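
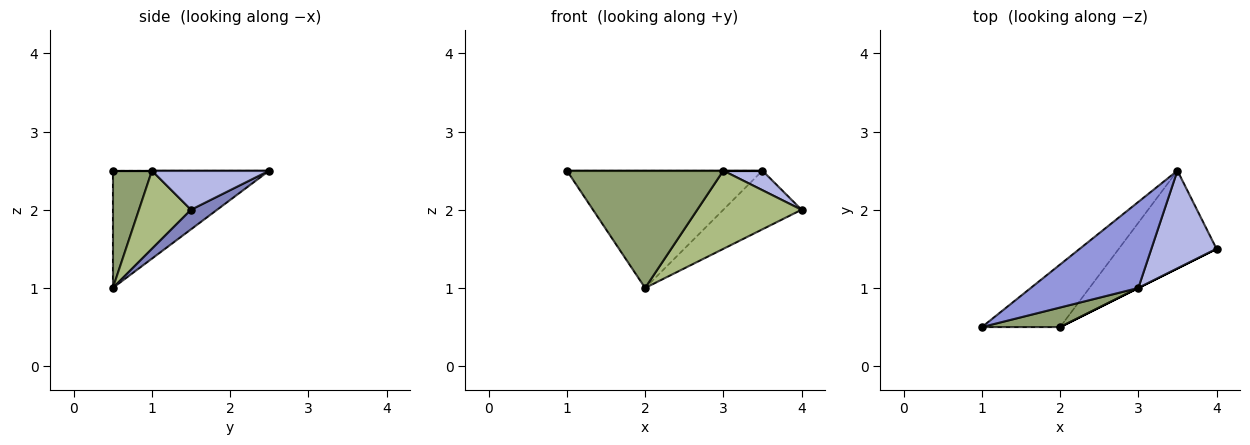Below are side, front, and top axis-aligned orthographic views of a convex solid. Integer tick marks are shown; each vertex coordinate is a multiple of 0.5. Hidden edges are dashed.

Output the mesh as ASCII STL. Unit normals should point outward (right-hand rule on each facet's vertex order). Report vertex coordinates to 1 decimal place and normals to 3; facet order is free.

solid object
 facet normal -0.577 0.721 -0.384
  outer loop
   vertex 2.0 0.5 1.0
   vertex 1.0 0.5 2.5
   vertex 3.5 2.5 2.5
  endloop
 endfacet
 facet normal 0.169 0.507 -0.845
  outer loop
   vertex 2.0 0.5 1.0
   vertex 3.5 2.5 2.5
   vertex 4.0 1.5 2.0
  endloop
 endfacet
 facet normal 0.000 0.000 1.000
  outer loop
   vertex 3.0 1.0 2.5
   vertex 3.5 2.5 2.5
   vertex 1.0 0.5 2.5
  endloop
 endfacet
 facet normal 0.507 -0.169 0.845
  outer loop
   vertex 3.0 1.0 2.5
   vertex 4.0 1.5 2.0
   vertex 3.5 2.5 2.5
  endloop
 endfacet
 facet normal 0.239 -0.958 0.160
  outer loop
   vertex 3.0 1.0 2.5
   vertex 1.0 0.5 2.5
   vertex 2.0 0.5 1.0
  endloop
 endfacet
 facet normal 0.447 -0.894 0.000
  outer loop
   vertex 3.0 1.0 2.5
   vertex 2.0 0.5 1.0
   vertex 4.0 1.5 2.0
  endloop
 endfacet
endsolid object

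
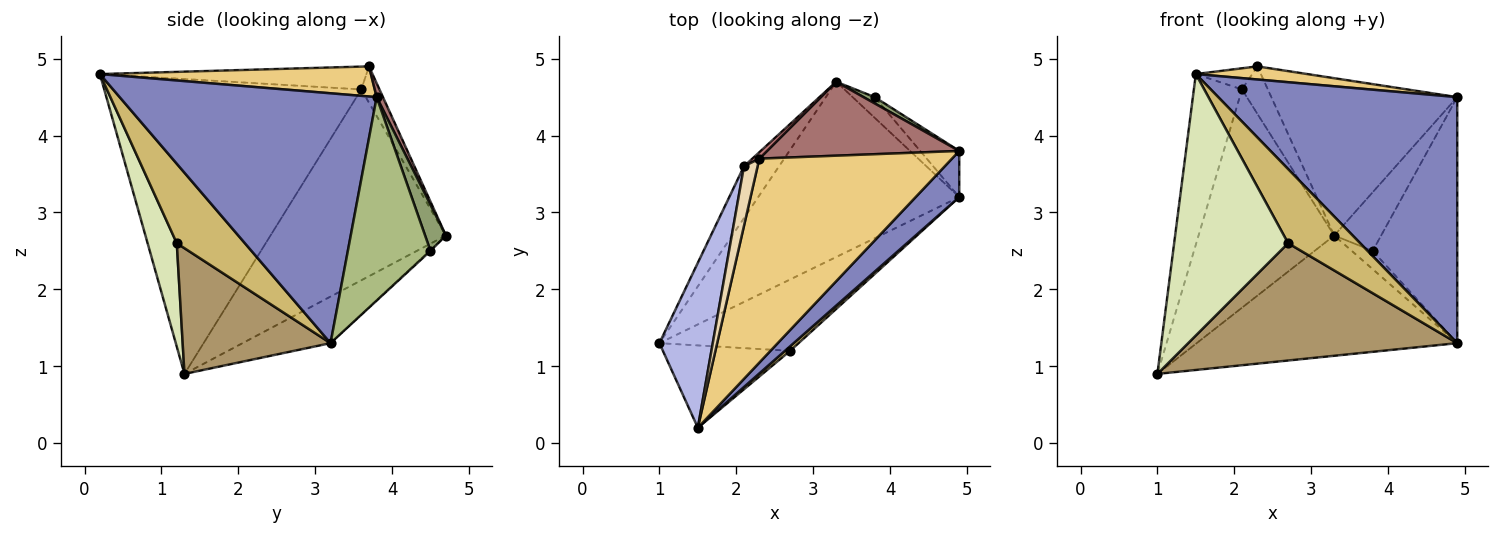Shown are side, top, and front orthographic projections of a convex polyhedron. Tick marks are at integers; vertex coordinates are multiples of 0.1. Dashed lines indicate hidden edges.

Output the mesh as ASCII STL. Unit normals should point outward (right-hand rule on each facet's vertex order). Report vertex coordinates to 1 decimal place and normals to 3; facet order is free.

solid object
 facet normal -0.188 0.556 -0.810
  outer loop
   vertex 4.9 3.2 1.3
   vertex 1.0 1.3 0.9
   vertex 3.3 4.7 2.7
  endloop
 endfacet
 facet normal 0.726 -0.675 0.127
  outer loop
   vertex 4.9 3.2 1.3
   vertex 4.9 3.8 4.5
   vertex 1.5 0.2 4.8
  endloop
 endfacet
 facet normal -0.783 0.606 -0.144
  outer loop
   vertex 2.1 3.6 4.6
   vertex 3.3 4.7 2.7
   vertex 1.0 1.3 0.9
  endloop
 endfacet
 facet normal -0.968 0.181 0.175
  outer loop
   vertex 2.1 3.6 4.6
   vertex 1.0 1.3 0.9
   vertex 1.5 0.2 4.8
  endloop
 endfacet
 facet normal 0.403 0.910 0.097
  outer loop
   vertex 3.8 4.5 2.5
   vertex 3.3 4.7 2.7
   vertex 4.9 3.8 4.5
  endloop
 endfacet
 facet normal 0.693 0.709 -0.133
  outer loop
   vertex 3.8 4.5 2.5
   vertex 4.9 3.8 4.5
   vertex 4.9 3.2 1.3
  endloop
 endfacet
 facet normal -0.035 0.662 -0.749
  outer loop
   vertex 3.8 4.5 2.5
   vertex 4.9 3.2 1.3
   vertex 3.3 4.7 2.7
  endloop
 endfacet
 facet normal 0.237 -0.927 -0.292
  outer loop
   vertex 2.7 1.2 2.6
   vertex 1.5 0.2 4.8
   vertex 1.0 1.3 0.9
  endloop
 endfacet
 facet normal 0.425 -0.773 -0.470
  outer loop
   vertex 2.7 1.2 2.6
   vertex 1.0 1.3 0.9
   vertex 4.9 3.2 1.3
  endloop
 endfacet
 facet normal 0.686 -0.726 0.044
  outer loop
   vertex 2.7 1.2 2.6
   vertex 4.9 3.2 1.3
   vertex 1.5 0.2 4.8
  endloop
 endfacet
 facet normal 0.154 -0.063 0.986
  outer loop
   vertex 2.3 3.7 4.9
   vertex 1.5 0.2 4.8
   vertex 4.9 3.8 4.5
  endloop
 endfacet
 facet normal -0.845 0.179 0.504
  outer loop
   vertex 2.3 3.7 4.9
   vertex 2.1 3.6 4.6
   vertex 1.5 0.2 4.8
  endloop
 endfacet
 facet normal 0.031 0.905 0.425
  outer loop
   vertex 2.3 3.7 4.9
   vertex 4.9 3.8 4.5
   vertex 3.3 4.7 2.7
  endloop
 endfacet
 facet normal -0.571 0.813 0.110
  outer loop
   vertex 2.3 3.7 4.9
   vertex 3.3 4.7 2.7
   vertex 2.1 3.6 4.6
  endloop
 endfacet
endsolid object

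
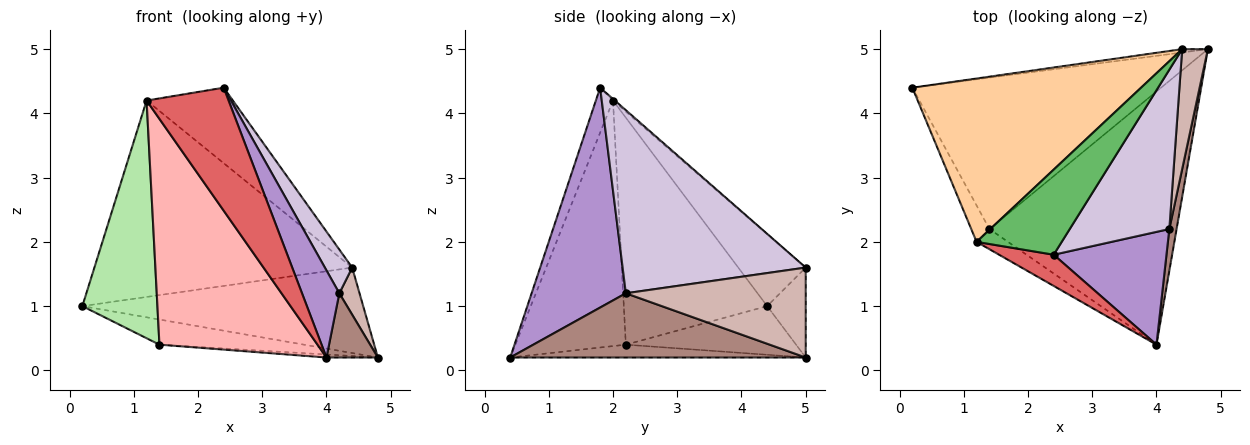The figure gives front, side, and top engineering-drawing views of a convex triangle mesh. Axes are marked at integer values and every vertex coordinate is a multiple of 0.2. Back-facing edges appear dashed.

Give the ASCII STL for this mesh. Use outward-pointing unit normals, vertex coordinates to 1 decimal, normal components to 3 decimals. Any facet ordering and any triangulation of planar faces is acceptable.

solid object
 facet normal -0.136 0.990 -0.039
  outer loop
   vertex 4.4 5.0 1.6
   vertex 4.8 5.0 0.2
   vertex 0.2 4.4 1.0
  endloop
 endfacet
 facet normal -0.189 0.161 -0.969
  outer loop
   vertex 1.4 2.2 0.4
   vertex 0.2 4.4 1.0
   vertex 4.8 5.0 0.2
  endloop
 endfacet
 facet normal -0.068 0.012 -0.998
  outer loop
   vertex 1.4 2.2 0.4
   vertex 4.8 5.0 0.2
   vertex 4.0 0.4 0.2
  endloop
 endfacet
 facet normal -0.197 0.754 0.627
  outer loop
   vertex 1.2 2.0 4.2
   vertex 4.4 5.0 1.6
   vertex 0.2 4.4 1.0
  endloop
 endfacet
 facet normal -0.014 0.663 0.748
  outer loop
   vertex 1.2 2.0 4.2
   vertex 2.4 1.8 4.4
   vertex 4.4 5.0 1.6
  endloop
 endfacet
 facet normal -0.884 -0.463 -0.071
  outer loop
   vertex 1.2 2.0 4.2
   vertex 0.2 4.4 1.0
   vertex 1.4 2.2 0.4
  endloop
 endfacet
 facet normal -0.199 -0.950 0.241
  outer loop
   vertex 1.2 2.0 4.2
   vertex 4.0 0.4 0.2
   vertex 2.4 1.8 4.4
  endloop
 endfacet
 facet normal -0.571 -0.817 -0.073
  outer loop
   vertex 1.2 2.0 4.2
   vertex 1.4 2.2 0.4
   vertex 4.0 0.4 0.2
  endloop
 endfacet
 facet normal 0.839 -0.332 0.430
  outer loop
   vertex 4.2 2.2 1.2
   vertex 2.4 1.8 4.4
   vertex 4.0 0.4 0.2
  endloop
 endfacet
 facet normal 0.871 -0.130 0.474
  outer loop
   vertex 4.2 2.2 1.2
   vertex 4.4 5.0 1.6
   vertex 2.4 1.8 4.4
  endloop
 endfacet
 facet normal 0.979 -0.170 0.111
  outer loop
   vertex 4.2 2.2 1.2
   vertex 4.0 0.4 0.2
   vertex 4.8 5.0 0.2
  endloop
 endfacet
 facet normal 0.956 -0.107 0.273
  outer loop
   vertex 4.2 2.2 1.2
   vertex 4.8 5.0 0.2
   vertex 4.4 5.0 1.6
  endloop
 endfacet
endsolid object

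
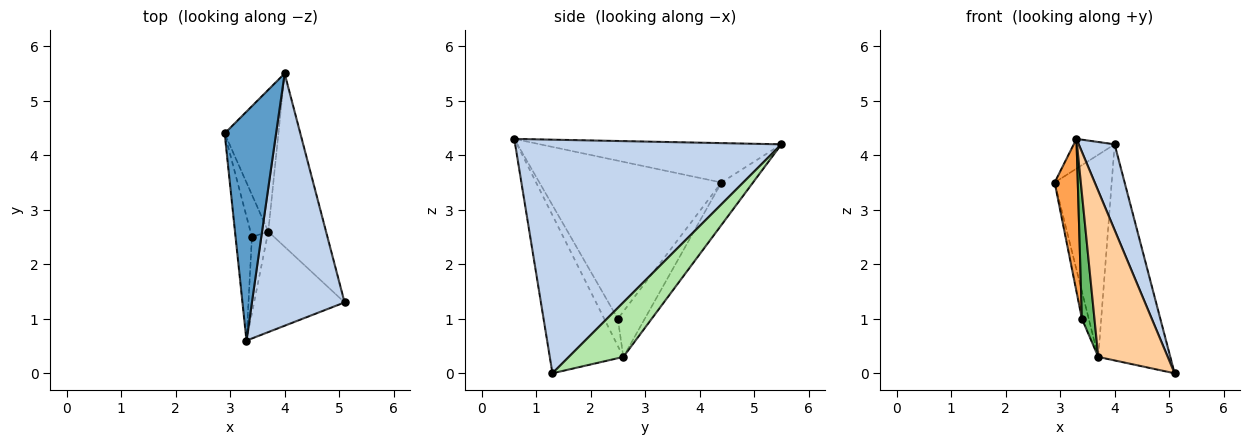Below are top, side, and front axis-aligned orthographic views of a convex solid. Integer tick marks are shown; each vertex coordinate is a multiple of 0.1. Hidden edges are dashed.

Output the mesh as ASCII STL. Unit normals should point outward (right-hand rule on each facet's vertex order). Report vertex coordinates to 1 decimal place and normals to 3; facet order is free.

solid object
 facet normal -0.605 0.103 0.790
  outer loop
   vertex 4.0 5.5 4.2
   vertex 2.9 4.4 3.5
   vertex 3.3 0.6 4.3
  endloop
 endfacet
 facet normal 0.922 -0.124 0.366
  outer loop
   vertex 4.0 5.5 4.2
   vertex 3.3 0.6 4.3
   vertex 5.1 1.3 0.0
  endloop
 endfacet
 facet normal -0.987 -0.125 -0.102
  outer loop
   vertex 3.4 2.5 1.0
   vertex 3.3 0.6 4.3
   vertex 2.9 4.4 3.5
  endloop
 endfacet
 facet normal -0.671 -0.634 -0.384
  outer loop
   vertex 3.7 2.6 0.3
   vertex 5.1 1.3 0.0
   vertex 3.3 0.6 4.3
  endloop
 endfacet
 facet normal -0.680 -0.626 -0.381
  outer loop
   vertex 3.7 2.6 0.3
   vertex 3.3 0.6 4.3
   vertex 3.4 2.5 1.0
  endloop
 endfacet
 facet normal 0.508 0.672 -0.539
  outer loop
   vertex 3.7 2.6 0.3
   vertex 4.0 5.5 4.2
   vertex 5.1 1.3 0.0
  endloop
 endfacet
 facet normal -0.413 0.746 -0.523
  outer loop
   vertex 3.7 2.6 0.3
   vertex 2.9 4.4 3.5
   vertex 4.0 5.5 4.2
  endloop
 endfacet
 facet normal -0.906 0.229 -0.356
  outer loop
   vertex 3.7 2.6 0.3
   vertex 3.4 2.5 1.0
   vertex 2.9 4.4 3.5
  endloop
 endfacet
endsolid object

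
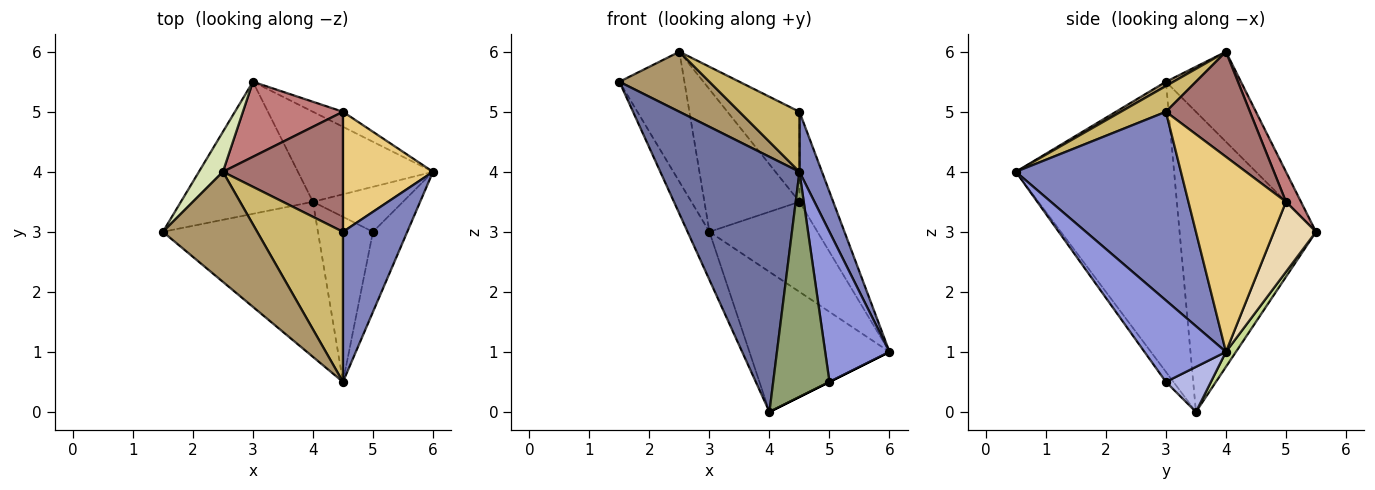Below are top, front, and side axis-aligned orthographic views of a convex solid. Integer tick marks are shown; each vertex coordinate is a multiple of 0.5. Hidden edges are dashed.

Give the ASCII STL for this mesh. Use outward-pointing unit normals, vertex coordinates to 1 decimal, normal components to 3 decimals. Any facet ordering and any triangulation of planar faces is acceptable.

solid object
 facet normal -0.697 -0.613 -0.372
  outer loop
   vertex 4.0 3.5 0.0
   vertex 4.5 0.5 4.0
   vertex 1.5 3.0 5.5
  endloop
 endfacet
 facet normal 0.939 -0.128 0.320
  outer loop
   vertex 4.5 3.0 5.0
   vertex 4.5 0.5 4.0
   vertex 6.0 4.0 1.0
  endloop
 endfacet
 facet normal 0.745 -0.588 -0.314
  outer loop
   vertex 5.0 3.0 0.5
   vertex 6.0 4.0 1.0
   vertex 4.5 0.5 4.0
  endloop
 endfacet
 facet normal 0.447 0.000 -0.894
  outer loop
   vertex 5.0 3.0 0.5
   vertex 4.0 3.5 0.0
   vertex 6.0 4.0 1.0
  endloop
 endfacet
 facet normal -0.107 -0.802 -0.588
  outer loop
   vertex 5.0 3.0 0.5
   vertex 4.5 0.5 4.0
   vertex 4.0 3.5 0.0
  endloop
 endfacet
 facet normal -0.906 0.145 -0.398
  outer loop
   vertex 3.0 5.5 3.0
   vertex 4.0 3.5 0.0
   vertex 1.5 3.0 5.5
  endloop
 endfacet
 facet normal 0.060 0.840 -0.540
  outer loop
   vertex 3.0 5.5 3.0
   vertex 6.0 4.0 1.0
   vertex 4.0 3.5 0.0
  endloop
 endfacet
 facet normal -0.741 0.642 0.198
  outer loop
   vertex 2.5 4.0 6.0
   vertex 3.0 5.5 3.0
   vertex 1.5 3.0 5.5
  endloop
 endfacet
 facet normal 0.040 -0.478 0.877
  outer loop
   vertex 2.5 4.0 6.0
   vertex 1.5 3.0 5.5
   vertex 4.5 0.5 4.0
  endloop
 endfacet
 facet normal 0.268 -0.358 0.894
  outer loop
   vertex 2.5 4.0 6.0
   vertex 4.5 0.5 4.0
   vertex 4.5 3.0 5.0
  endloop
 endfacet
 facet normal 0.866 0.300 0.400
  outer loop
   vertex 4.5 5.0 3.5
   vertex 4.5 3.0 5.0
   vertex 6.0 4.0 1.0
  endloop
 endfacet
 facet normal 0.358 0.921 -0.153
  outer loop
   vertex 4.5 5.0 3.5
   vertex 6.0 4.0 1.0
   vertex 3.0 5.5 3.0
  endloop
 endfacet
 facet normal 0.573 0.492 0.655
  outer loop
   vertex 4.5 5.0 3.5
   vertex 2.5 4.0 6.0
   vertex 4.5 3.0 5.0
  endloop
 endfacet
 facet normal 0.138 0.876 0.461
  outer loop
   vertex 4.5 5.0 3.5
   vertex 3.0 5.5 3.0
   vertex 2.5 4.0 6.0
  endloop
 endfacet
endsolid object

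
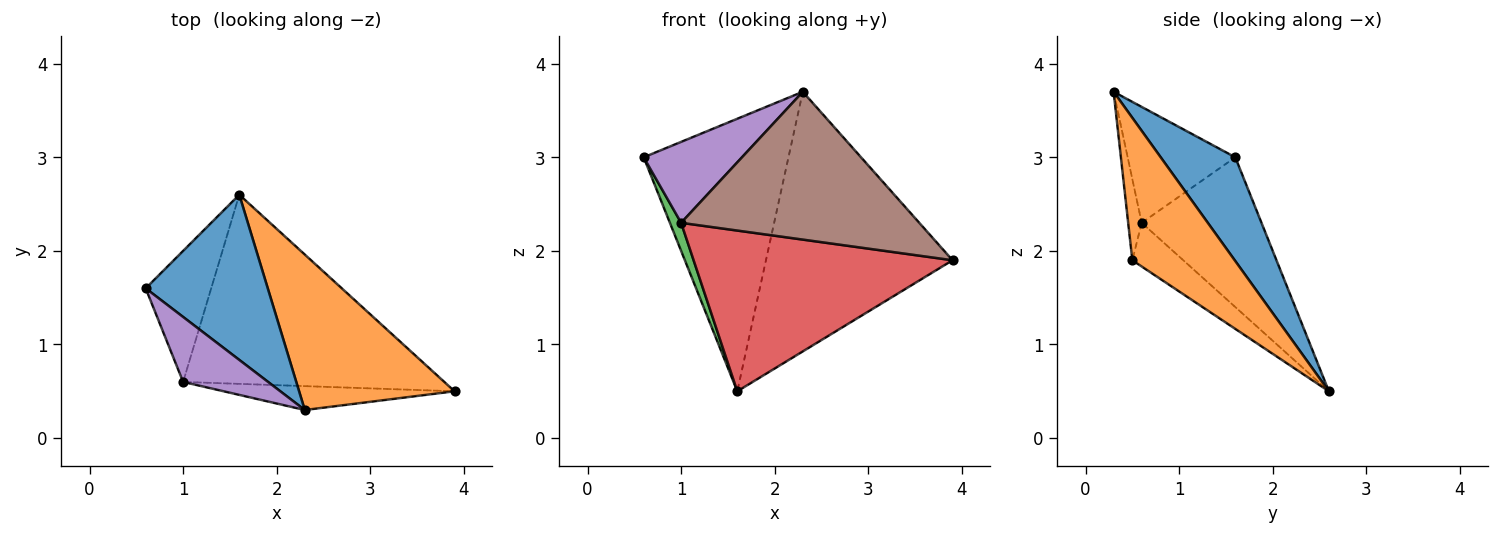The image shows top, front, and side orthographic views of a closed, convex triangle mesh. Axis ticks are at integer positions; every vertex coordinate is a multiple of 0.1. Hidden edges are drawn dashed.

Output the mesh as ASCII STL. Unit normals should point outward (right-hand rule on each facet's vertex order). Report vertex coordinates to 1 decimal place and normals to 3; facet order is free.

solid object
 facet normal 0.403 0.783 0.474
  outer loop
   vertex 2.3 0.3 3.7
   vertex 1.6 2.6 0.5
   vertex 0.6 1.6 3.0
  endloop
 endfacet
 facet normal 0.426 0.776 0.465
  outer loop
   vertex 2.3 0.3 3.7
   vertex 3.9 0.5 1.9
   vertex 1.6 2.6 0.5
  endloop
 endfacet
 facet normal -0.913 -0.086 -0.399
  outer loop
   vertex 1.0 0.6 2.3
   vertex 0.6 1.6 3.0
   vertex 1.6 2.6 0.5
  endloop
 endfacet
 facet normal -0.126 -0.642 -0.756
  outer loop
   vertex 1.0 0.6 2.3
   vertex 1.6 2.6 0.5
   vertex 3.9 0.5 1.9
  endloop
 endfacet
 facet normal -0.649 -0.593 0.476
  outer loop
   vertex 1.0 0.6 2.3
   vertex 2.3 0.3 3.7
   vertex 0.6 1.6 3.0
  endloop
 endfacet
 facet normal -0.056 -0.986 -0.159
  outer loop
   vertex 1.0 0.6 2.3
   vertex 3.9 0.5 1.9
   vertex 2.3 0.3 3.7
  endloop
 endfacet
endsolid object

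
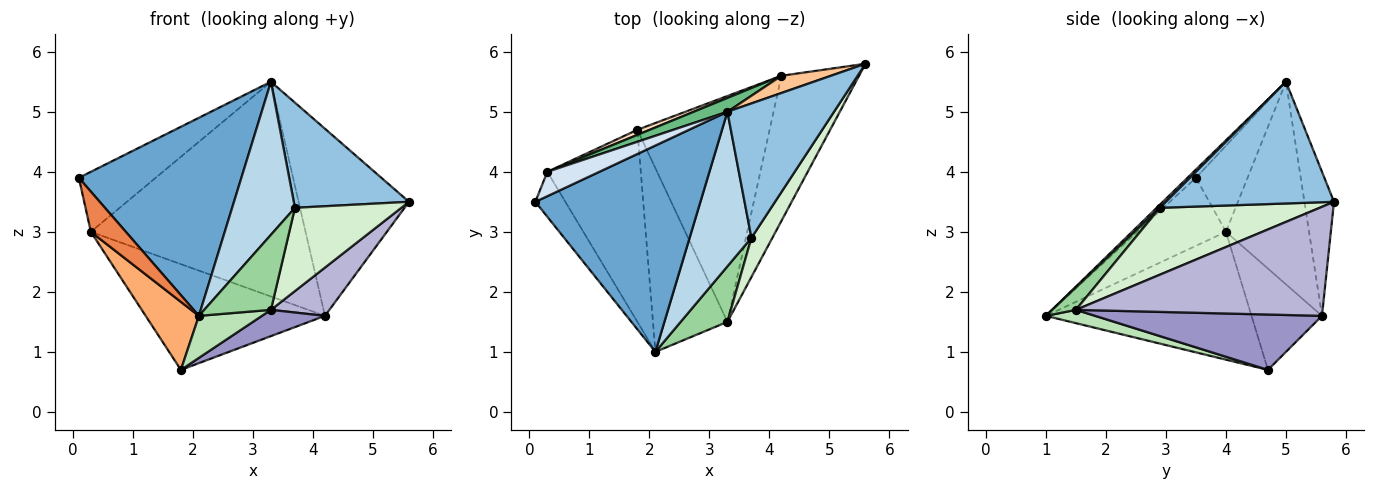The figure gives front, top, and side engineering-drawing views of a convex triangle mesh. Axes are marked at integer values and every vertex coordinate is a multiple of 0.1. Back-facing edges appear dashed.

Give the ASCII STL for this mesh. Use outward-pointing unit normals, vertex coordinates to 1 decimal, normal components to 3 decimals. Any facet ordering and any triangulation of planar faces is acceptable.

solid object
 facet normal -0.036 -0.692 0.721
  outer loop
   vertex 3.3 5.0 5.5
   vertex 0.1 3.5 3.9
   vertex 2.1 1.0 1.6
  endloop
 endfacet
 facet normal 0.669 -0.458 0.586
  outer loop
   vertex 3.7 2.9 3.4
   vertex 5.6 5.8 3.5
   vertex 3.3 5.0 5.5
  endloop
 endfacet
 facet normal 0.036 -0.703 0.710
  outer loop
   vertex 3.7 2.9 3.4
   vertex 3.3 5.0 5.5
   vertex 2.1 1.0 1.6
  endloop
 endfacet
 facet normal -0.528 0.787 0.320
  outer loop
   vertex 0.3 4.0 3.0
   vertex 0.1 3.5 3.9
   vertex 3.3 5.0 5.5
  endloop
 endfacet
 facet normal -0.861 -0.339 -0.380
  outer loop
   vertex 0.3 4.0 3.0
   vertex 2.1 1.0 1.6
   vertex 0.1 3.5 3.9
  endloop
 endfacet
 facet normal -0.790 -0.205 -0.578
  outer loop
   vertex 0.3 4.0 3.0
   vertex 1.8 4.7 0.7
   vertex 2.1 1.0 1.6
  endloop
 endfacet
 facet normal -0.258 0.962 0.089
  outer loop
   vertex 4.2 5.6 1.6
   vertex 3.3 5.0 5.5
   vertex 5.6 5.8 3.5
  endloop
 endfacet
 facet normal -0.365 0.930 0.045
  outer loop
   vertex 4.2 5.6 1.6
   vertex 1.8 4.7 0.7
   vertex 0.3 4.0 3.0
  endloop
 endfacet
 facet normal -0.360 0.931 0.060
  outer loop
   vertex 4.2 5.6 1.6
   vertex 0.3 4.0 3.0
   vertex 3.3 5.0 5.5
  endloop
 endfacet
 facet normal 0.274 -0.773 0.572
  outer loop
   vertex 3.3 1.5 1.7
   vertex 3.7 2.9 3.4
   vertex 2.1 1.0 1.6
  endloop
 endfacet
 facet normal 0.172 -0.220 -0.960
  outer loop
   vertex 3.3 1.5 1.7
   vertex 2.1 1.0 1.6
   vertex 1.8 4.7 0.7
  endloop
 endfacet
 facet normal 0.805 -0.536 0.252
  outer loop
   vertex 3.3 1.5 1.7
   vertex 5.6 5.8 3.5
   vertex 3.7 2.9 3.4
  endloop
 endfacet
 facet normal 0.384 -0.107 -0.917
  outer loop
   vertex 3.3 1.5 1.7
   vertex 1.8 4.7 0.7
   vertex 4.2 5.6 1.6
  endloop
 endfacet
 facet normal 0.800 -0.189 -0.569
  outer loop
   vertex 3.3 1.5 1.7
   vertex 4.2 5.6 1.6
   vertex 5.6 5.8 3.5
  endloop
 endfacet
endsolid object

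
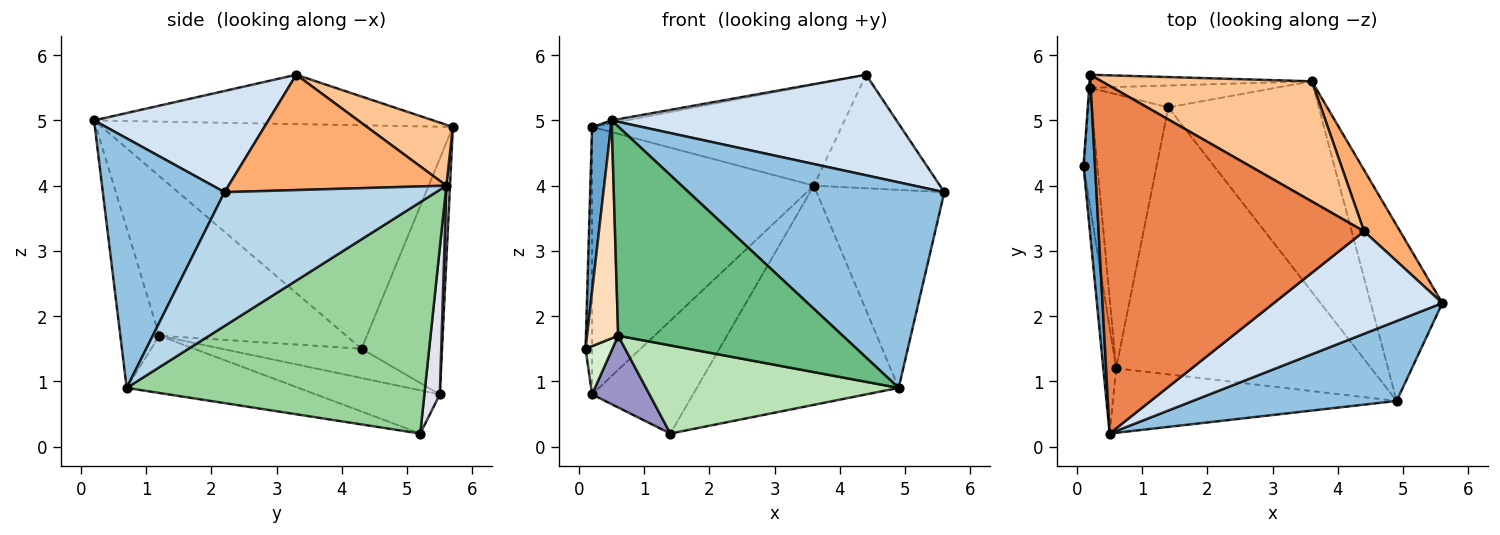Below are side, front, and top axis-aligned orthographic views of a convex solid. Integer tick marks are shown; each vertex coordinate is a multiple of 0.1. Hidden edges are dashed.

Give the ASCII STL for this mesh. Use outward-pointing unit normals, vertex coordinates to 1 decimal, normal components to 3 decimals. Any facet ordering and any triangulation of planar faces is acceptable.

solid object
 facet normal -0.997 -0.053 0.051
  outer loop
   vertex 0.2 5.7 4.9
   vertex 0.1 4.3 1.5
   vertex 0.5 0.2 5.0
  endloop
 endfacet
 facet normal 0.406 -0.852 0.331
  outer loop
   vertex 4.9 0.7 0.9
   vertex 5.6 2.2 3.9
   vertex 0.5 0.2 5.0
  endloop
 endfacet
 facet normal 0.778 0.470 -0.417
  outer loop
   vertex 3.6 5.6 4.0
   vertex 5.6 2.2 3.9
   vertex 4.9 0.7 0.9
  endloop
 endfacet
 facet normal 0.394 -0.644 0.656
  outer loop
   vertex 4.4 3.3 5.7
   vertex 0.5 0.2 5.0
   vertex 5.6 2.2 3.9
  endloop
 endfacet
 facet normal -0.183 0.008 0.983
  outer loop
   vertex 4.4 3.3 5.7
   vertex 0.2 5.7 4.9
   vertex 0.5 0.2 5.0
  endloop
 endfacet
 facet normal 0.835 0.484 0.261
  outer loop
   vertex 4.4 3.3 5.7
   vertex 5.6 2.2 3.9
   vertex 3.6 5.6 4.0
  endloop
 endfacet
 facet normal 0.216 0.628 0.748
  outer loop
   vertex 4.4 3.3 5.7
   vertex 3.6 5.6 4.0
   vertex 0.2 5.7 4.9
  endloop
 endfacet
 facet normal -0.983 -0.164 -0.079
  outer loop
   vertex 0.6 1.2 1.7
   vertex 0.5 0.2 5.0
   vertex 0.1 4.3 1.5
  endloop
 endfacet
 facet normal -0.164 -0.943 -0.291
  outer loop
   vertex 0.6 1.2 1.7
   vertex 4.9 0.7 0.9
   vertex 0.5 0.2 5.0
  endloop
 endfacet
 facet normal 0.729 0.493 -0.474
  outer loop
   vertex 1.4 5.2 0.2
   vertex 3.6 5.6 4.0
   vertex 4.9 0.7 0.9
  endloop
 endfacet
 facet normal -0.208 -0.307 -0.929
  outer loop
   vertex 1.4 5.2 0.2
   vertex 4.9 0.7 0.9
   vertex 0.6 1.2 1.7
  endloop
 endfacet
 facet normal -0.891 -0.171 -0.420
  outer loop
   vertex 0.2 5.5 0.8
   vertex 0.6 1.2 1.7
   vertex 0.1 4.3 1.5
  endloop
 endfacet
 facet normal -0.480 -0.222 -0.849
  outer loop
   vertex 0.2 5.5 0.8
   vertex 1.4 5.2 0.2
   vertex 0.6 1.2 1.7
  endloop
 endfacet
 facet normal -0.997 0.081 -0.004
  outer loop
   vertex 0.2 5.5 0.8
   vertex 0.1 4.3 1.5
   vertex 0.2 5.7 4.9
  endloop
 endfacet
 facet normal 0.016 0.999 -0.049
  outer loop
   vertex 0.2 5.5 0.8
   vertex 0.2 5.7 4.9
   vertex 3.6 5.6 4.0
  endloop
 endfacet
 facet normal 0.149 0.971 -0.188
  outer loop
   vertex 0.2 5.5 0.8
   vertex 3.6 5.6 4.0
   vertex 1.4 5.2 0.2
  endloop
 endfacet
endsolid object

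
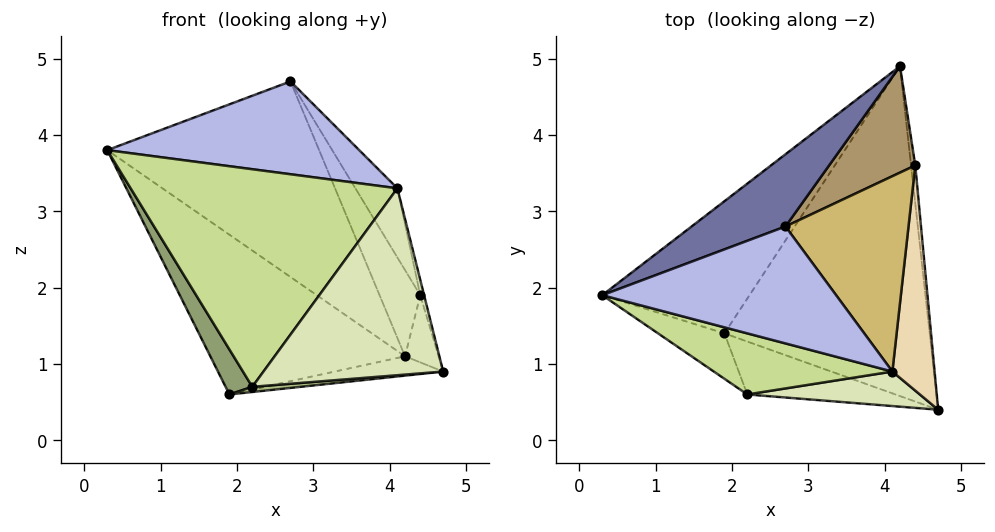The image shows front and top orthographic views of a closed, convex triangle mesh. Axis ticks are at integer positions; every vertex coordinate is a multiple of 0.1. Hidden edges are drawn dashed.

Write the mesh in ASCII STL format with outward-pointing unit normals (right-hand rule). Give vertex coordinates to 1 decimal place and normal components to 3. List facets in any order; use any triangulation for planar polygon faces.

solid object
 facet normal -0.434 0.845 0.312
  outer loop
   vertex 2.7 2.8 4.7
   vertex 4.2 4.9 1.1
   vertex 0.3 1.9 3.8
  endloop
 endfacet
 facet normal -0.719 0.536 -0.443
  outer loop
   vertex 1.9 1.4 0.6
   vertex 0.3 1.9 3.8
   vertex 4.2 4.9 1.1
  endloop
 endfacet
 facet normal 0.127 0.058 -0.990
  outer loop
   vertex 1.9 1.4 0.6
   vertex 4.2 4.9 1.1
   vertex 4.7 0.4 0.9
  endloop
 endfacet
 facet normal -0.060 -0.621 0.782
  outer loop
   vertex 4.1 0.9 3.3
   vertex 2.7 2.8 4.7
   vertex 0.3 1.9 3.8
  endloop
 endfacet
 facet normal -0.854 -0.366 -0.370
  outer loop
   vertex 2.2 0.6 0.7
   vertex 0.3 1.9 3.8
   vertex 1.9 1.4 0.6
  endloop
 endfacet
 facet normal 0.072 -0.097 -0.993
  outer loop
   vertex 2.2 0.6 0.7
   vertex 1.9 1.4 0.6
   vertex 4.7 0.4 0.9
  endloop
 endfacet
 facet normal -0.213 -0.941 0.264
  outer loop
   vertex 2.2 0.6 0.7
   vertex 4.1 0.9 3.3
   vertex 0.3 1.9 3.8
  endloop
 endfacet
 facet normal -0.093 -0.979 0.181
  outer loop
   vertex 2.2 0.6 0.7
   vertex 4.7 0.4 0.9
   vertex 4.1 0.9 3.3
  endloop
 endfacet
 facet normal 0.701 0.449 0.554
  outer loop
   vertex 4.4 3.6 1.9
   vertex 4.2 4.9 1.1
   vertex 2.7 2.8 4.7
  endloop
 endfacet
 facet normal 0.813 0.194 0.549
  outer loop
   vertex 4.4 3.6 1.9
   vertex 2.7 2.8 4.7
   vertex 4.1 0.9 3.3
  endloop
 endfacet
 facet normal 0.992 0.113 -0.064
  outer loop
   vertex 4.4 3.6 1.9
   vertex 4.7 0.4 0.9
   vertex 4.2 4.9 1.1
  endloop
 endfacet
 facet normal 0.971 0.016 0.239
  outer loop
   vertex 4.4 3.6 1.9
   vertex 4.1 0.9 3.3
   vertex 4.7 0.4 0.9
  endloop
 endfacet
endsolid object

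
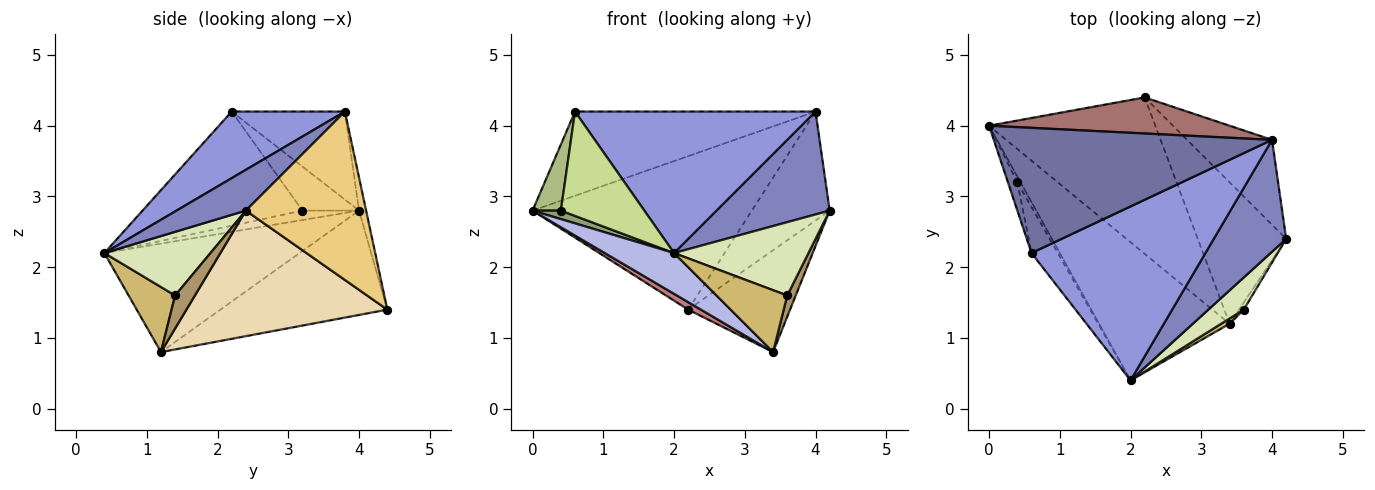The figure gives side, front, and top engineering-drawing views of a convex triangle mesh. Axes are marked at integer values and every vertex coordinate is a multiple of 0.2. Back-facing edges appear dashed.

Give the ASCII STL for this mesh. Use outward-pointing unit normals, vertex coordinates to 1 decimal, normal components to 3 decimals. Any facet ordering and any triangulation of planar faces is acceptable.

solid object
 facet normal -0.254 0.540 0.803
  outer loop
   vertex 4.0 3.8 4.2
   vertex 0.0 4.0 2.8
   vertex 0.6 2.2 4.2
  endloop
 endfacet
 facet normal 0.383 -0.625 0.680
  outer loop
   vertex 4.0 3.8 4.2
   vertex 2.0 0.4 2.2
   vertex 4.2 2.4 2.8
  endloop
 endfacet
 facet normal 0.285 -0.605 0.744
  outer loop
   vertex 4.0 3.8 4.2
   vertex 0.6 2.2 4.2
   vertex 2.0 0.4 2.2
  endloop
 endfacet
 facet normal -0.623 -0.221 -0.750
  outer loop
   vertex 3.4 1.2 0.8
   vertex 2.0 0.4 2.2
   vertex 0.0 4.0 2.8
  endloop
 endfacet
 facet normal -0.857 -0.429 -0.286
  outer loop
   vertex 0.4 3.2 2.8
   vertex 0.0 4.0 2.8
   vertex 2.0 0.4 2.2
  endloop
 endfacet
 facet normal -0.878 -0.439 -0.188
  outer loop
   vertex 0.4 3.2 2.8
   vertex 0.6 2.2 4.2
   vertex 0.0 4.0 2.8
  endloop
 endfacet
 facet normal -0.869 -0.453 -0.200
  outer loop
   vertex 0.4 3.2 2.8
   vertex 2.0 0.4 2.2
   vertex 0.6 2.2 4.2
  endloop
 endfacet
 facet normal 0.586 -0.742 0.325
  outer loop
   vertex 3.6 1.4 1.6
   vertex 4.2 2.4 2.8
   vertex 2.0 0.4 2.2
  endloop
 endfacet
 facet normal 0.911 -0.391 -0.130
  outer loop
   vertex 3.6 1.4 1.6
   vertex 3.4 1.2 0.8
   vertex 4.2 2.4 2.8
  endloop
 endfacet
 facet normal 0.548 -0.834 0.071
  outer loop
   vertex 3.6 1.4 1.6
   vertex 2.0 0.4 2.2
   vertex 3.4 1.2 0.8
  endloop
 endfacet
 facet normal 0.773 0.500 -0.390
  outer loop
   vertex 2.2 4.4 1.4
   vertex 4.0 3.8 4.2
   vertex 4.2 2.4 2.8
  endloop
 endfacet
 facet normal 0.755 0.383 -0.532
  outer loop
   vertex 2.2 4.4 1.4
   vertex 4.2 2.4 2.8
   vertex 3.4 1.2 0.8
  endloop
 endfacet
 facet normal -0.031 0.973 0.229
  outer loop
   vertex 2.2 4.4 1.4
   vertex 0.0 4.0 2.8
   vertex 4.0 3.8 4.2
  endloop
 endfacet
 facet normal -0.531 -0.041 -0.846
  outer loop
   vertex 2.2 4.4 1.4
   vertex 3.4 1.2 0.8
   vertex 0.0 4.0 2.8
  endloop
 endfacet
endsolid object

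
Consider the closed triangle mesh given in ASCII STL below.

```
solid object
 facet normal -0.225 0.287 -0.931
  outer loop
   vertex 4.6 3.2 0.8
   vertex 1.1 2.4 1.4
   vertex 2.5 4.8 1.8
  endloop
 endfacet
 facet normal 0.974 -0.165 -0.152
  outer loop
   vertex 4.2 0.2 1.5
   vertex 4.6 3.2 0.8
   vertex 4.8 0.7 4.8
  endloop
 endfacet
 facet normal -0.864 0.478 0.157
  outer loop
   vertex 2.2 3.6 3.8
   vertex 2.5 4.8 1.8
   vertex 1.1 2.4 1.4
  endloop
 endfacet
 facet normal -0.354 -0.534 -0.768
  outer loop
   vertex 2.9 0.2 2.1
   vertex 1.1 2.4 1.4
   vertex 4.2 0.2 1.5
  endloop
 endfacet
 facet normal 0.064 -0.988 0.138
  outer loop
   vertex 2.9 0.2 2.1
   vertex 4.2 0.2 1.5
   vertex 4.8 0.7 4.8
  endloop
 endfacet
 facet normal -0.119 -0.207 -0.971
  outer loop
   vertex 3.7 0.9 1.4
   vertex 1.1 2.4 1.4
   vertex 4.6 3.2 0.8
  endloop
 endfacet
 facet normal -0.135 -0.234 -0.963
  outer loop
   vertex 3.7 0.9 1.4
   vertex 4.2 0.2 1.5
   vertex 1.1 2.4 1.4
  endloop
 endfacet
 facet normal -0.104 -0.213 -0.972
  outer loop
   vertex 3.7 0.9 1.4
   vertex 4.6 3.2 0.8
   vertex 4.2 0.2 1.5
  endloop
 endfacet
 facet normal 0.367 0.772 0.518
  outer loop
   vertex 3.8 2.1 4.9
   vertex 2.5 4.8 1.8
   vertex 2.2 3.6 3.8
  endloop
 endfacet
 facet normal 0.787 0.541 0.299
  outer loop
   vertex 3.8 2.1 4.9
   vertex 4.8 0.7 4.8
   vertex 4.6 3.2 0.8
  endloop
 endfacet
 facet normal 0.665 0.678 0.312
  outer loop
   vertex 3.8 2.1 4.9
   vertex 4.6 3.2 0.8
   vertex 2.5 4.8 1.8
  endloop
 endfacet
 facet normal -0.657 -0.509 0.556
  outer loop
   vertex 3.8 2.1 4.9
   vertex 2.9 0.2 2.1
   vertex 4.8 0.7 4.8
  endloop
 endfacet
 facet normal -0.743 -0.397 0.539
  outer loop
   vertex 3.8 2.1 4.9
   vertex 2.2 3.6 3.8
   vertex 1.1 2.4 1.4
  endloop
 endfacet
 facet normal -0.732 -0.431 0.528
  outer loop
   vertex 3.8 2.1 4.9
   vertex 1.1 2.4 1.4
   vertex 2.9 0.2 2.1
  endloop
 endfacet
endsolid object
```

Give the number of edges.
21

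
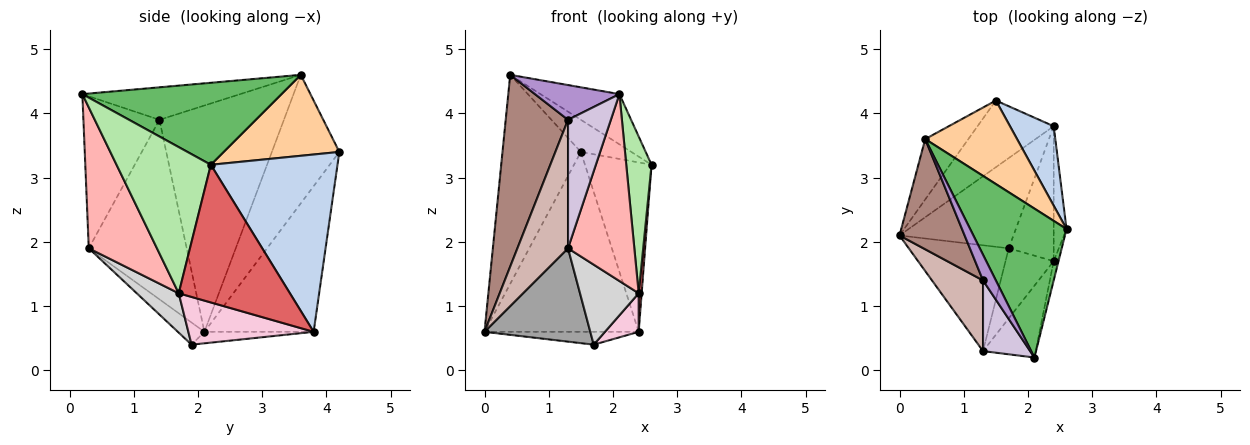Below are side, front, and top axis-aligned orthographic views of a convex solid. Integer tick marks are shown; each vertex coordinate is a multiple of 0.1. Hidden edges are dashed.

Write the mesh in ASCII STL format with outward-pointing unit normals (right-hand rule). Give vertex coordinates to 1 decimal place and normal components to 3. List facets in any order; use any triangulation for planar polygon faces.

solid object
 facet normal -0.553 0.781 -0.289
  outer loop
   vertex 2.4 3.8 0.6
   vertex 0.0 2.1 0.6
   vertex 1.5 4.2 3.4
  endloop
 endfacet
 facet normal 0.865 0.454 0.213
  outer loop
   vertex 2.4 3.8 0.6
   vertex 1.5 4.2 3.4
   vertex 2.6 2.2 3.2
  endloop
 endfacet
 facet normal -0.637 0.740 -0.214
  outer loop
   vertex 0.4 3.6 4.6
   vertex 1.5 4.2 3.4
   vertex 0.0 2.1 0.6
  endloop
 endfacet
 facet normal 0.635 0.277 0.721
  outer loop
   vertex 0.4 3.6 4.6
   vertex 2.6 2.2 3.2
   vertex 1.5 4.2 3.4
  endloop
 endfacet
 facet normal 0.628 0.249 0.738
  outer loop
   vertex 0.4 3.6 4.6
   vertex 2.1 0.2 4.3
   vertex 2.6 2.2 3.2
  endloop
 endfacet
 facet normal 0.965 -0.259 -0.032
  outer loop
   vertex 2.4 1.7 1.2
   vertex 2.6 2.2 3.2
   vertex 2.1 0.2 4.3
  endloop
 endfacet
 facet normal 0.995 -0.027 -0.093
  outer loop
   vertex 2.4 1.7 1.2
   vertex 2.4 3.8 0.6
   vertex 2.6 2.2 3.2
  endloop
 endfacet
 facet normal 0.692 -0.673 -0.259
  outer loop
   vertex 2.4 1.7 1.2
   vertex 2.1 0.2 4.3
   vertex 1.3 0.3 1.9
  endloop
 endfacet
 facet normal -0.833 -0.445 0.329
  outer loop
   vertex 1.3 1.4 3.9
   vertex 2.1 0.2 4.3
   vertex 0.4 3.6 4.6
  endloop
 endfacet
 facet normal -0.841 -0.474 0.261
  outer loop
   vertex 1.3 1.4 3.9
   vertex 1.3 0.3 1.9
   vertex 2.1 0.2 4.3
  endloop
 endfacet
 facet normal -0.866 -0.434 0.249
  outer loop
   vertex 1.3 1.4 3.9
   vertex 0.4 3.6 4.6
   vertex 0.0 2.1 0.6
  endloop
 endfacet
 facet normal -0.861 -0.445 0.245
  outer loop
   vertex 1.3 1.4 3.9
   vertex 0.0 2.1 0.6
   vertex 1.3 0.3 1.9
  endloop
 endfacet
 facet normal -0.099 0.140 -0.985
  outer loop
   vertex 1.7 1.9 0.4
   vertex 0.0 2.1 0.6
   vertex 2.4 3.8 0.6
  endloop
 endfacet
 facet normal 0.714 -0.192 -0.673
  outer loop
   vertex 1.7 1.9 0.4
   vertex 2.4 3.8 0.6
   vertex 2.4 1.7 1.2
  endloop
 endfacet
 facet normal -0.164 -0.653 -0.740
  outer loop
   vertex 1.7 1.9 0.4
   vertex 1.3 0.3 1.9
   vertex 0.0 2.1 0.6
  endloop
 endfacet
 facet normal 0.474 -0.662 -0.580
  outer loop
   vertex 1.7 1.9 0.4
   vertex 2.4 1.7 1.2
   vertex 1.3 0.3 1.9
  endloop
 endfacet
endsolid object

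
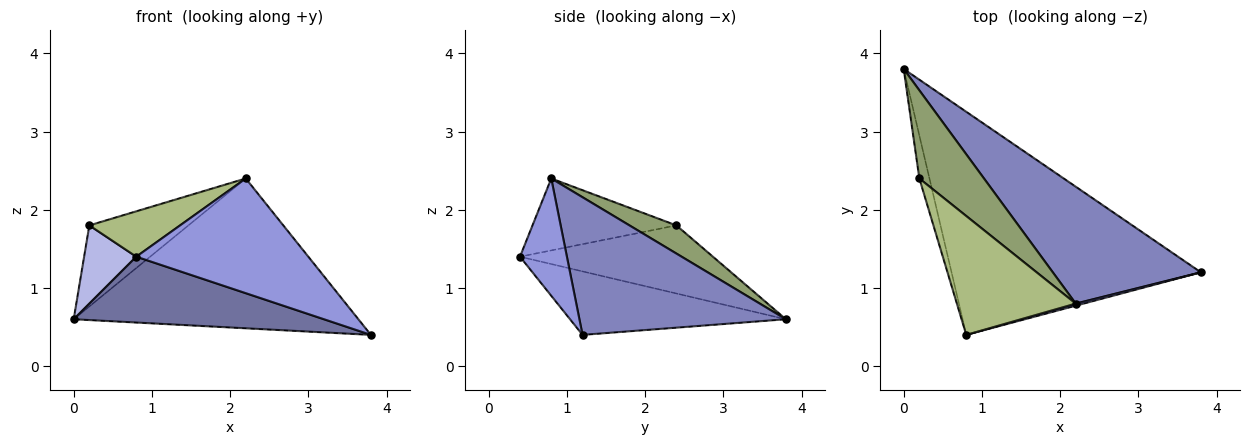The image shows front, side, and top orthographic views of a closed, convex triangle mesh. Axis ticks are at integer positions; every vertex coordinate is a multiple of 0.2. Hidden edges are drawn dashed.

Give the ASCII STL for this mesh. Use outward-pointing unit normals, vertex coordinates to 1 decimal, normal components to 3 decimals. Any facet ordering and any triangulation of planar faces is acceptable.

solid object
 facet normal -0.237 -0.275 -0.932
  outer loop
   vertex 0.8 0.4 1.4
   vertex 0.0 3.8 0.6
   vertex 3.8 1.2 0.4
  endloop
 endfacet
 facet normal 0.496 0.684 0.534
  outer loop
   vertex 2.2 0.8 2.4
   vertex 3.8 1.2 0.4
   vertex 0.0 3.8 0.6
  endloop
 endfacet
 facet normal 0.263 -0.965 0.018
  outer loop
   vertex 2.2 0.8 2.4
   vertex 0.8 0.4 1.4
   vertex 3.8 1.2 0.4
  endloop
 endfacet
 facet normal -0.956 -0.258 -0.142
  outer loop
   vertex 0.2 2.4 1.8
   vertex 0.0 3.8 0.6
   vertex 0.8 0.4 1.4
  endloop
 endfacet
 facet normal 0.305 0.644 0.701
  outer loop
   vertex 0.2 2.4 1.8
   vertex 2.2 0.8 2.4
   vertex 0.0 3.8 0.6
  endloop
 endfacet
 facet normal -0.492 -0.310 0.813
  outer loop
   vertex 0.2 2.4 1.8
   vertex 0.8 0.4 1.4
   vertex 2.2 0.8 2.4
  endloop
 endfacet
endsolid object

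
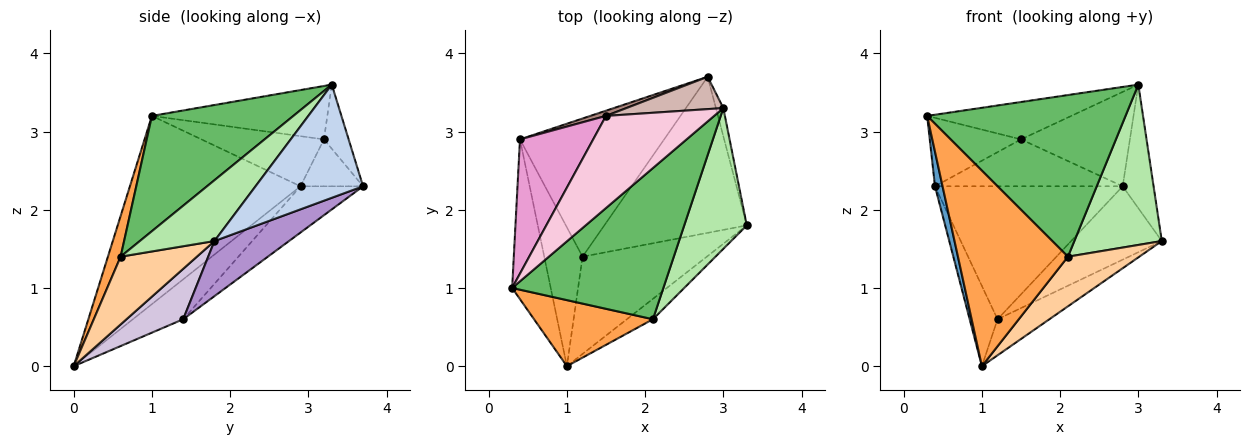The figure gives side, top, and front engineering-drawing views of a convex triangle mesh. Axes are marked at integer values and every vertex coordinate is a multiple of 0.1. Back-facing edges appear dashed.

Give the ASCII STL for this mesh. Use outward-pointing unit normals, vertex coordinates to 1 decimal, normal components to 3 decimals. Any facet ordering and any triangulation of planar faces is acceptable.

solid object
 facet normal -0.979 -0.043 -0.201
  outer loop
   vertex 0.4 2.9 2.3
   vertex 1.0 0.0 0.0
   vertex 0.3 1.0 3.2
  endloop
 endfacet
 facet normal 0.959 0.276 -0.063
  outer loop
   vertex 3.0 3.3 3.6
   vertex 3.3 1.8 1.6
   vertex 2.8 3.7 2.3
  endloop
 endfacet
 facet normal 0.109 -0.942 0.318
  outer loop
   vertex 2.1 0.6 1.4
   vertex 0.3 1.0 3.2
   vertex 1.0 0.0 0.0
  endloop
 endfacet
 facet normal 0.703 -0.658 -0.270
  outer loop
   vertex 2.1 0.6 1.4
   vertex 1.0 0.0 0.0
   vertex 3.3 1.8 1.6
  endloop
 endfacet
 facet normal 0.462 -0.648 0.606
  outer loop
   vertex 2.1 0.6 1.4
   vertex 3.0 3.3 3.6
   vertex 0.3 1.0 3.2
  endloop
 endfacet
 facet normal 0.540 -0.632 0.555
  outer loop
   vertex 2.1 0.6 1.4
   vertex 3.3 1.8 1.6
   vertex 3.0 3.3 3.6
  endloop
 endfacet
 facet normal -0.225 0.676 -0.702
  outer loop
   vertex 1.2 1.4 0.6
   vertex 0.4 2.9 2.3
   vertex 2.8 3.7 2.3
  endloop
 endfacet
 facet normal -0.670 0.371 -0.643
  outer loop
   vertex 1.2 1.4 0.6
   vertex 1.0 0.0 0.0
   vertex 0.4 2.9 2.3
  endloop
 endfacet
 facet normal 0.330 0.402 -0.854
  outer loop
   vertex 1.2 1.4 0.6
   vertex 2.8 3.7 2.3
   vertex 3.3 1.8 1.6
  endloop
 endfacet
 facet normal 0.355 0.325 -0.876
  outer loop
   vertex 1.2 1.4 0.6
   vertex 3.3 1.8 1.6
   vertex 1.0 0.0 0.0
  endloop
 endfacet
 facet normal -0.314 0.943 0.105
  outer loop
   vertex 1.5 3.2 2.9
   vertex 2.8 3.7 2.3
   vertex 0.4 2.9 2.3
  endloop
 endfacet
 facet normal -0.210 0.925 0.317
  outer loop
   vertex 1.5 3.2 2.9
   vertex 3.0 3.3 3.6
   vertex 2.8 3.7 2.3
  endloop
 endfacet
 facet normal -0.521 0.388 0.761
  outer loop
   vertex 1.5 3.2 2.9
   vertex 0.4 2.9 2.3
   vertex 0.3 1.0 3.2
  endloop
 endfacet
 facet normal -0.416 0.342 0.843
  outer loop
   vertex 1.5 3.2 2.9
   vertex 0.3 1.0 3.2
   vertex 3.0 3.3 3.6
  endloop
 endfacet
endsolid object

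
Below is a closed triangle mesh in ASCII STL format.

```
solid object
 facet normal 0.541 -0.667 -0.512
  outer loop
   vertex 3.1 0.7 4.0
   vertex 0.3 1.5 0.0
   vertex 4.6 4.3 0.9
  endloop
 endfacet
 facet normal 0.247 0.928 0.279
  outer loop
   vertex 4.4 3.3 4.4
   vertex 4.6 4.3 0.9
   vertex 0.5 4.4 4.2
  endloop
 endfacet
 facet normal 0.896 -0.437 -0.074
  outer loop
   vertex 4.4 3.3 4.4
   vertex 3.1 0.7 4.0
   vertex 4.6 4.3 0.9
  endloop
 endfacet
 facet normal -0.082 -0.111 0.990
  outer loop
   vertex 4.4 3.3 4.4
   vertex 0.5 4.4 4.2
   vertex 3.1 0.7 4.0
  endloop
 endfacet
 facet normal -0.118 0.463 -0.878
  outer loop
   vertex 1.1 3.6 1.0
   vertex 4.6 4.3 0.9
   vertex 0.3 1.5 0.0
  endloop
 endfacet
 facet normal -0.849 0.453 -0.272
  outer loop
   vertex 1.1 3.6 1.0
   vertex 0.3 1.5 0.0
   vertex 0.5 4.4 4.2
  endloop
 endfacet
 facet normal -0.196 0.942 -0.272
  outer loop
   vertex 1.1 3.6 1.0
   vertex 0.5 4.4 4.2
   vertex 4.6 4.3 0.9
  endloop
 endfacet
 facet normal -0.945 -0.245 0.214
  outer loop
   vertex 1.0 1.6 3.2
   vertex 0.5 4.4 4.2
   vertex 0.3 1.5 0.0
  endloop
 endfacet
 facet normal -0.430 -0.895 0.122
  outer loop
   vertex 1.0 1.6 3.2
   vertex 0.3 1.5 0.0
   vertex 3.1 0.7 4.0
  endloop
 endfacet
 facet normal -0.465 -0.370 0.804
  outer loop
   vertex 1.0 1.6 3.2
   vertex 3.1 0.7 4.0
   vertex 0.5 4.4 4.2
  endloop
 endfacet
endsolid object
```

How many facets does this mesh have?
10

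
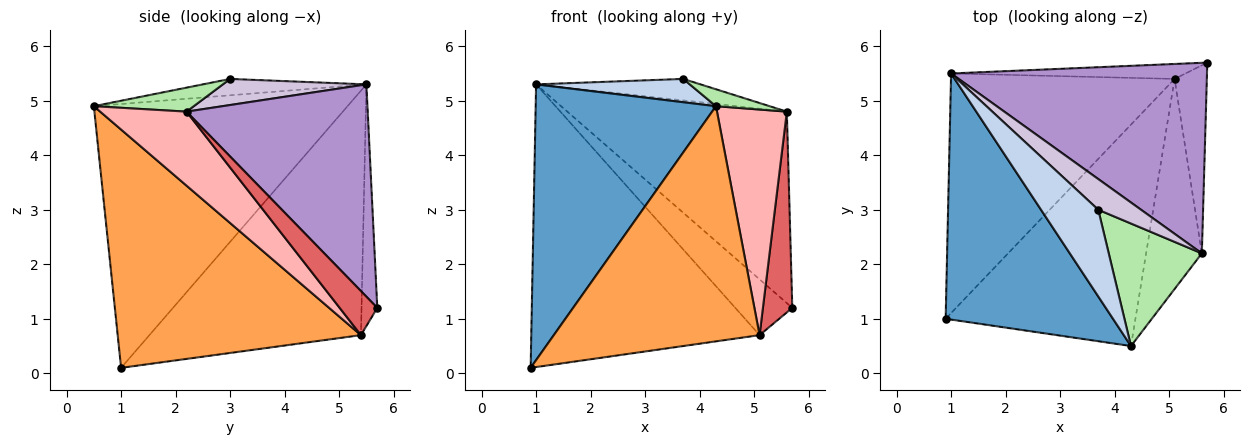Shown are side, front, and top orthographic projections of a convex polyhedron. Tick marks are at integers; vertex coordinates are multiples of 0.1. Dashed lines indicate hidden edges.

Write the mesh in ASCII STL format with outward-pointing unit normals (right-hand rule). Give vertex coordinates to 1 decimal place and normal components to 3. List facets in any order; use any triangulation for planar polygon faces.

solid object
 facet normal -0.724 -0.515 0.459
  outer loop
   vertex 1.0 5.5 5.3
   vertex 0.9 1.0 0.1
   vertex 4.3 0.5 4.9
  endloop
 endfacet
 facet normal -0.266 -0.250 0.931
  outer loop
   vertex 1.0 5.5 5.3
   vertex 4.3 0.5 4.9
   vertex 3.7 3.0 5.4
  endloop
 endfacet
 facet normal 0.652 -0.552 -0.520
  outer loop
   vertex 5.1 5.4 0.7
   vertex 4.3 0.5 4.9
   vertex 0.9 1.0 0.1
  endloop
 endfacet
 facet normal -0.577 0.623 -0.528
  outer loop
   vertex 5.1 5.4 0.7
   vertex 0.9 1.0 0.1
   vertex 1.0 5.5 5.3
  endloop
 endfacet
 facet normal -0.258 0.933 -0.250
  outer loop
   vertex 5.1 5.4 0.7
   vertex 1.0 5.5 5.3
   vertex 5.7 5.7 1.2
  endloop
 endfacet
 facet normal 0.247 -0.133 0.960
  outer loop
   vertex 5.6 2.2 4.8
   vertex 3.7 3.0 5.4
   vertex 4.3 0.5 4.9
  endloop
 endfacet
 facet normal 0.683 -0.533 -0.499
  outer loop
   vertex 5.6 2.2 4.8
   vertex 5.1 5.4 0.7
   vertex 5.7 5.7 1.2
  endloop
 endfacet
 facet normal 0.671 -0.543 -0.505
  outer loop
   vertex 5.6 2.2 4.8
   vertex 4.3 0.5 4.9
   vertex 5.1 5.4 0.7
  endloop
 endfacet
 facet normal 0.505 0.612 0.609
  outer loop
   vertex 5.6 2.2 4.8
   vertex 5.7 5.7 1.2
   vertex 1.0 5.5 5.3
  endloop
 endfacet
 facet normal 0.447 0.512 0.733
  outer loop
   vertex 5.6 2.2 4.8
   vertex 1.0 5.5 5.3
   vertex 3.7 3.0 5.4
  endloop
 endfacet
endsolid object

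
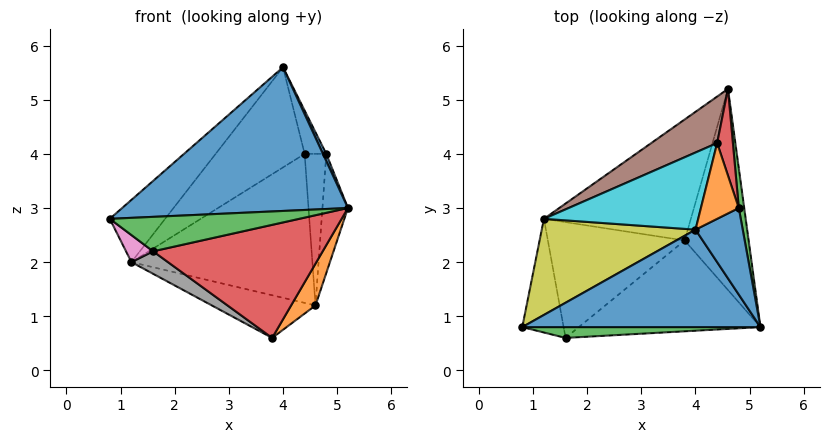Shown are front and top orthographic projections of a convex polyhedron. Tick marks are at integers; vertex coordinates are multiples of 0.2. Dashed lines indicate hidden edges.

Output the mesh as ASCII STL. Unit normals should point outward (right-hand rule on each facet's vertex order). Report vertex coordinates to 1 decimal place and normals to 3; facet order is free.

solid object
 facet normal -0.026 -0.827 0.561
  outer loop
   vertex 4.0 2.6 5.6
   vertex 0.8 0.8 2.8
   vertex 5.2 0.8 3.0
  endloop
 endfacet
 facet normal 0.822 -0.116 -0.557
  outer loop
   vertex 3.8 2.4 0.6
   vertex 4.6 5.2 1.2
   vertex 5.2 0.8 3.0
  endloop
 endfacet
 facet normal -0.014 -0.954 0.300
  outer loop
   vertex 1.6 0.6 2.2
   vertex 5.2 0.8 3.0
   vertex 0.8 0.8 2.8
  endloop
 endfacet
 facet normal 0.180 -0.767 -0.616
  outer loop
   vertex 1.6 0.6 2.2
   vertex 3.8 2.4 0.6
   vertex 5.2 0.8 3.0
  endloop
 endfacet
 facet normal -0.415 0.303 -0.858
  outer loop
   vertex 1.2 2.8 2.0
   vertex 4.6 5.2 1.2
   vertex 3.8 2.4 0.6
  endloop
 endfacet
 facet normal -0.517 0.817 0.255
  outer loop
   vertex 1.2 2.8 2.0
   vertex 4.4 4.2 4.0
   vertex 4.6 5.2 1.2
  endloop
 endfacet
 facet normal -0.619 -0.182 -0.764
  outer loop
   vertex 1.2 2.8 2.0
   vertex 1.6 0.6 2.2
   vertex 0.8 0.8 2.8
  endloop
 endfacet
 facet normal -0.487 -0.167 -0.857
  outer loop
   vertex 1.2 2.8 2.0
   vertex 3.8 2.4 0.6
   vertex 1.6 0.6 2.2
  endloop
 endfacet
 facet normal -0.721 0.377 0.582
  outer loop
   vertex 1.2 2.8 2.0
   vertex 0.8 0.8 2.8
   vertex 4.0 2.6 5.6
  endloop
 endfacet
 facet normal -0.589 0.640 0.493
  outer loop
   vertex 1.2 2.8 2.0
   vertex 4.0 2.6 5.6
   vertex 4.4 4.2 4.0
  endloop
 endfacet
 facet normal 0.897 -0.037 0.440
  outer loop
   vertex 4.8 3.0 4.0
   vertex 4.0 2.6 5.6
   vertex 5.2 0.8 3.0
  endloop
 endfacet
 facet normal 0.830 0.277 0.484
  outer loop
   vertex 4.8 3.0 4.0
   vertex 4.4 4.2 4.0
   vertex 4.0 2.6 5.6
  endloop
 endfacet
 facet normal 0.986 0.156 0.052
  outer loop
   vertex 4.8 3.0 4.0
   vertex 5.2 0.8 3.0
   vertex 4.6 5.2 1.2
  endloop
 endfacet
 facet normal 0.934 0.311 0.178
  outer loop
   vertex 4.8 3.0 4.0
   vertex 4.6 5.2 1.2
   vertex 4.4 4.2 4.0
  endloop
 endfacet
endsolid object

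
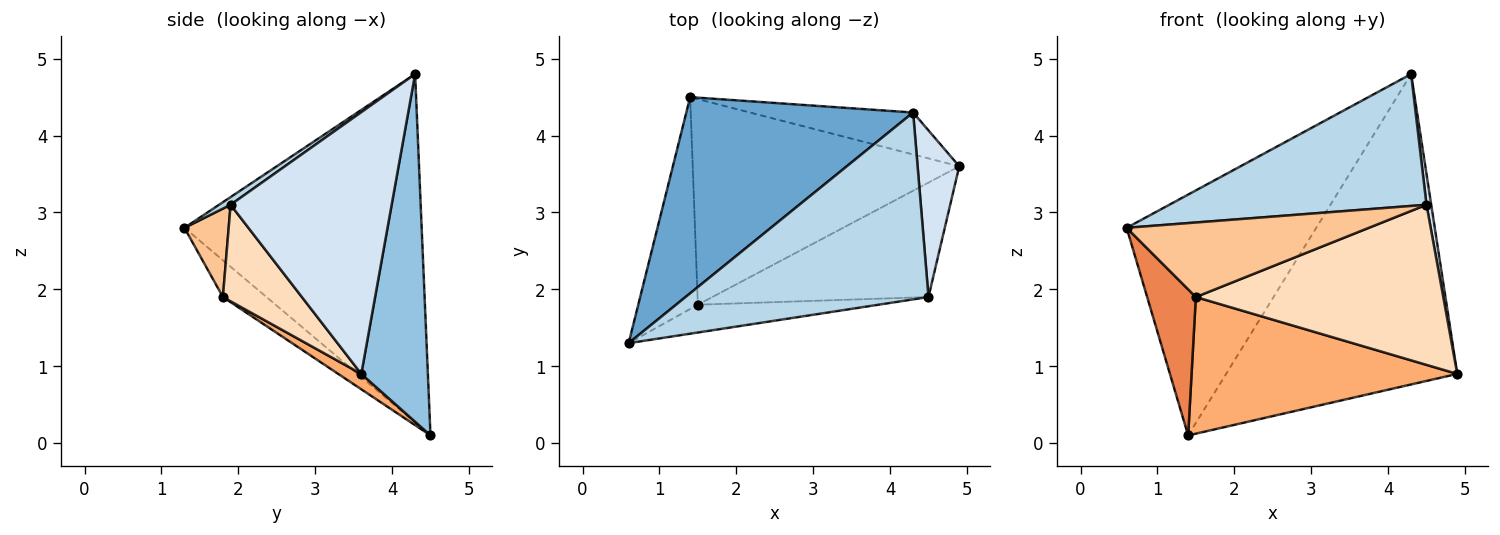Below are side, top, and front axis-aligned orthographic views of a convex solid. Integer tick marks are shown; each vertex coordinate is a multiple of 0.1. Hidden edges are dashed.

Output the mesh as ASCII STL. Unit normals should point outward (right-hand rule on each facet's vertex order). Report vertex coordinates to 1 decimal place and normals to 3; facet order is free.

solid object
 facet normal -0.696 0.557 0.453
  outer loop
   vertex 4.3 4.3 4.8
   vertex 1.4 4.5 0.1
   vertex 0.6 1.3 2.8
  endloop
 endfacet
 facet normal 0.274 0.953 -0.129
  outer loop
   vertex 4.3 4.3 4.8
   vertex 4.9 3.6 0.9
   vertex 1.4 4.5 0.1
  endloop
 endfacet
 facet normal 0.026 -0.576 0.817
  outer loop
   vertex 4.5 1.9 3.1
   vertex 4.3 4.3 4.8
   vertex 0.6 1.3 2.8
  endloop
 endfacet
 facet normal 0.987 -0.029 0.157
  outer loop
   vertex 4.5 1.9 3.1
   vertex 4.9 3.6 0.9
   vertex 4.3 4.3 4.8
  endloop
 endfacet
 facet normal -0.453 -0.506 -0.734
  outer loop
   vertex 1.5 1.8 1.9
   vertex 0.6 1.3 2.8
   vertex 1.4 4.5 0.1
  endloop
 endfacet
 facet normal 0.048 -0.553 -0.832
  outer loop
   vertex 1.5 1.8 1.9
   vertex 1.4 4.5 0.1
   vertex 4.9 3.6 0.9
  endloop
 endfacet
 facet normal 0.169 -0.924 -0.344
  outer loop
   vertex 1.5 1.8 1.9
   vertex 4.5 1.9 3.1
   vertex 0.6 1.3 2.8
  endloop
 endfacet
 facet normal 0.251 -0.787 -0.563
  outer loop
   vertex 1.5 1.8 1.9
   vertex 4.9 3.6 0.9
   vertex 4.5 1.9 3.1
  endloop
 endfacet
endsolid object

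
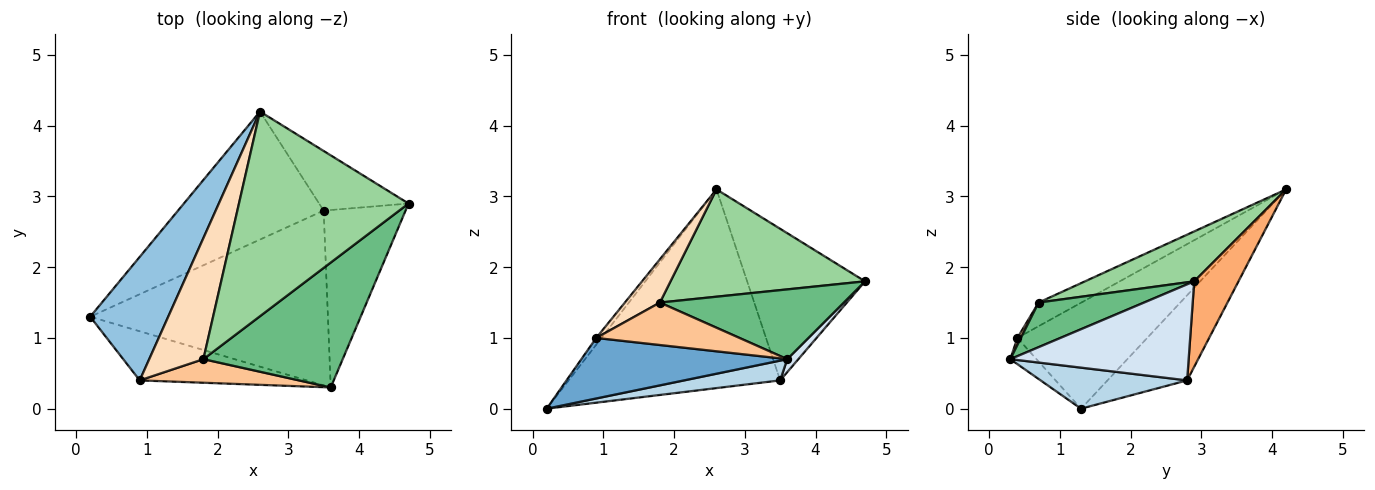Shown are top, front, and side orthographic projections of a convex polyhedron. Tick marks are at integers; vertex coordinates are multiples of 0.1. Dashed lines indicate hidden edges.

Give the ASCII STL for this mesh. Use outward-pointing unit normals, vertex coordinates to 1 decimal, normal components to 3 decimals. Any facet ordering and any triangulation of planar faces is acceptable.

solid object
 facet normal -0.098 -0.773 -0.627
  outer loop
   vertex 0.9 0.4 1.0
   vertex 0.2 1.3 0.0
   vertex 3.6 0.3 0.7
  endloop
 endfacet
 facet normal -0.805 0.033 0.593
  outer loop
   vertex 0.9 0.4 1.0
   vertex 2.6 4.2 3.1
   vertex 0.2 1.3 0.0
  endloop
 endfacet
 facet normal 0.169 -0.111 -0.979
  outer loop
   vertex 3.5 2.8 0.4
   vertex 3.6 0.3 0.7
   vertex 0.2 1.3 0.0
  endloop
 endfacet
 facet normal 0.760 -0.047 -0.648
  outer loop
   vertex 3.5 2.8 0.4
   vertex 4.7 2.9 1.8
   vertex 3.6 0.3 0.7
  endloop
 endfacet
 facet normal -0.302 0.802 -0.516
  outer loop
   vertex 3.5 2.8 0.4
   vertex 0.2 1.3 0.0
   vertex 2.6 4.2 3.1
  endloop
 endfacet
 facet normal 0.330 0.878 -0.346
  outer loop
   vertex 3.5 2.8 0.4
   vertex 2.6 4.2 3.1
   vertex 4.7 2.9 1.8
  endloop
 endfacet
 facet normal 0.022 -0.874 0.486
  outer loop
   vertex 1.8 0.7 1.5
   vertex 0.9 0.4 1.0
   vertex 3.6 0.3 0.7
  endloop
 endfacet
 facet normal -0.380 -0.311 0.871
  outer loop
   vertex 1.8 0.7 1.5
   vertex 2.6 4.2 3.1
   vertex 0.9 0.4 1.0
  endloop
 endfacet
 facet normal 0.269 -0.470 0.841
  outer loop
   vertex 1.8 0.7 1.5
   vertex 3.6 0.3 0.7
   vertex 4.7 2.9 1.8
  endloop
 endfacet
 facet normal 0.252 -0.449 0.857
  outer loop
   vertex 1.8 0.7 1.5
   vertex 4.7 2.9 1.8
   vertex 2.6 4.2 3.1
  endloop
 endfacet
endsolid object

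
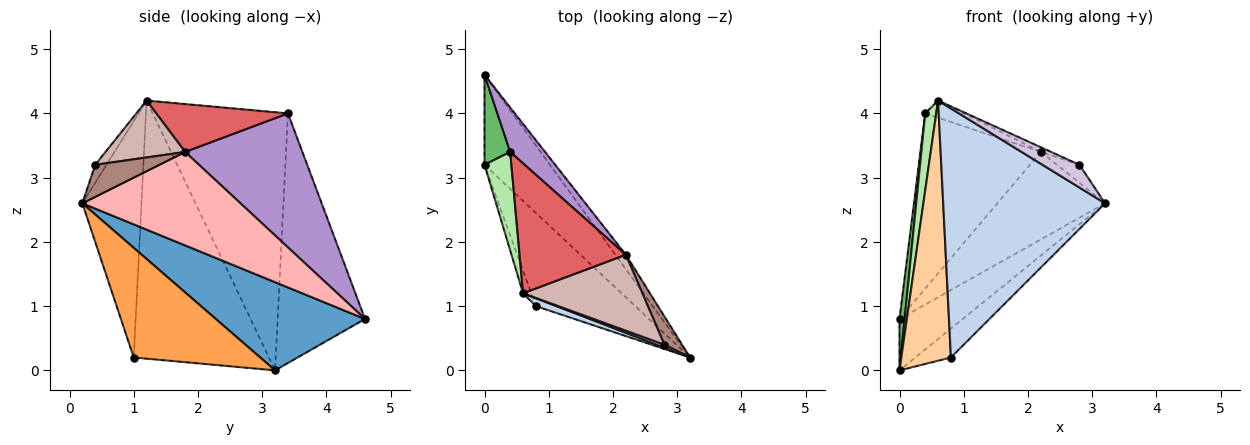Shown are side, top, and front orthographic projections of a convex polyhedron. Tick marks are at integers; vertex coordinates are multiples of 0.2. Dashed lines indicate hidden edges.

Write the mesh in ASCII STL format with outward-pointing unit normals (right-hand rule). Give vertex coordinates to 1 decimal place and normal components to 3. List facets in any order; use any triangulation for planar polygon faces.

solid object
 facet normal 0.760 0.322 -0.564
  outer loop
   vertex 0.0 3.2 0.0
   vertex 0.0 4.6 0.8
   vertex 3.2 0.2 2.6
  endloop
 endfacet
 facet normal -0.343 -0.939 0.030
  outer loop
   vertex 0.8 1.0 0.2
   vertex 3.2 0.2 2.6
   vertex 0.6 1.2 4.2
  endloop
 endfacet
 facet normal 0.725 0.204 -0.657
  outer loop
   vertex 0.8 1.0 0.2
   vertex 0.0 3.2 0.0
   vertex 3.2 0.2 2.6
  endloop
 endfacet
 facet normal -0.939 -0.344 -0.030
  outer loop
   vertex 0.8 1.0 0.2
   vertex 0.6 1.2 4.2
   vertex 0.0 3.2 0.0
  endloop
 endfacet
 facet normal -0.993 -0.058 0.102
  outer loop
   vertex 0.4 3.4 4.0
   vertex 0.0 4.6 0.8
   vertex 0.0 3.2 0.0
  endloop
 endfacet
 facet normal -0.991 -0.081 0.103
  outer loop
   vertex 0.4 3.4 4.0
   vertex 0.0 3.2 0.0
   vertex 0.6 1.2 4.2
  endloop
 endfacet
 facet normal 0.408 0.119 0.905
  outer loop
   vertex 2.2 1.8 3.4
   vertex 0.4 3.4 4.0
   vertex 0.6 1.2 4.2
  endloop
 endfacet
 facet normal 0.823 0.561 -0.093
  outer loop
   vertex 2.2 1.8 3.4
   vertex 3.2 0.2 2.6
   vertex 0.0 4.6 0.8
  endloop
 endfacet
 facet normal 0.686 0.705 0.179
  outer loop
   vertex 2.2 1.8 3.4
   vertex 0.0 4.6 0.8
   vertex 0.4 3.4 4.0
  endloop
 endfacet
 facet normal -0.289 -0.949 0.124
  outer loop
   vertex 2.8 0.4 3.2
   vertex 0.6 1.2 4.2
   vertex 3.2 0.2 2.6
  endloop
 endfacet
 facet normal 0.838 0.293 0.461
  outer loop
   vertex 2.8 0.4 3.2
   vertex 3.2 0.2 2.6
   vertex 2.2 1.8 3.4
  endloop
 endfacet
 facet normal 0.430 0.055 0.901
  outer loop
   vertex 2.8 0.4 3.2
   vertex 2.2 1.8 3.4
   vertex 0.6 1.2 4.2
  endloop
 endfacet
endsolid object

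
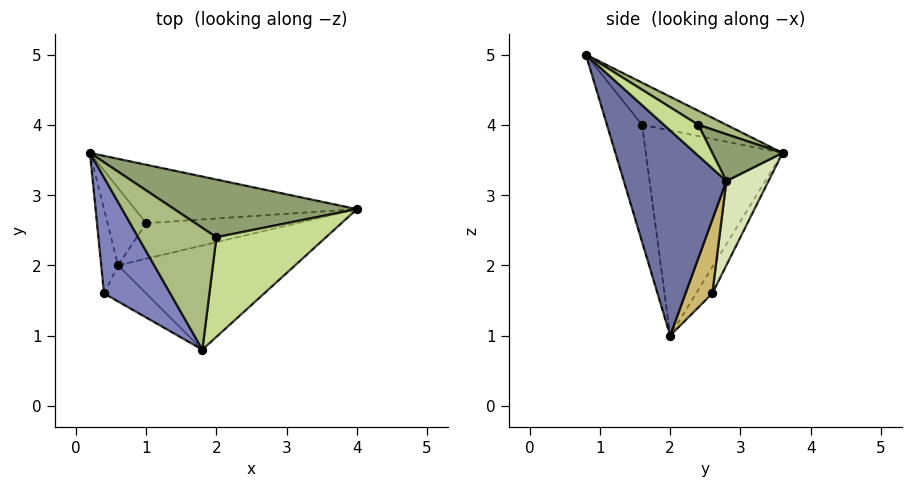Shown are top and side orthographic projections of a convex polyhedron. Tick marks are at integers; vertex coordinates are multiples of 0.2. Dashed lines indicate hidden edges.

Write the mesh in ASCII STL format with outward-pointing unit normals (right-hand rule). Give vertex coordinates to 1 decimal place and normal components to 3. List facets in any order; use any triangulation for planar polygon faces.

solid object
 facet normal 0.436 -0.818 -0.376
  outer loop
   vertex 0.6 2.0 1.0
   vertex 4.0 2.8 3.2
   vertex 1.8 0.8 5.0
  endloop
 endfacet
 facet normal -0.533 0.114 0.838
  outer loop
   vertex 0.4 1.6 4.0
   vertex 1.8 0.8 5.0
   vertex 0.2 3.6 3.6
  endloop
 endfacet
 facet normal -0.990 -0.115 -0.081
  outer loop
   vertex 0.4 1.6 4.0
   vertex 0.2 3.6 3.6
   vertex 0.6 2.0 1.0
  endloop
 endfacet
 facet normal -0.409 -0.900 -0.147
  outer loop
   vertex 0.4 1.6 4.0
   vertex 0.6 2.0 1.0
   vertex 1.8 0.8 5.0
  endloop
 endfacet
 facet normal 0.204 0.571 0.795
  outer loop
   vertex 2.0 2.4 4.0
   vertex 4.0 2.8 3.2
   vertex 0.2 3.6 3.6
  endloop
 endfacet
 facet normal 0.152 0.510 0.847
  outer loop
   vertex 2.0 2.4 4.0
   vertex 0.2 3.6 3.6
   vertex 1.8 0.8 5.0
  endloop
 endfacet
 facet normal 0.236 0.494 0.837
  outer loop
   vertex 2.0 2.4 4.0
   vertex 1.8 0.8 5.0
   vertex 4.0 2.8 3.2
  endloop
 endfacet
 facet normal 0.150 0.907 -0.394
  outer loop
   vertex 1.0 2.6 1.6
   vertex 0.2 3.6 3.6
   vertex 4.0 2.8 3.2
  endloop
 endfacet
 facet normal -0.360 0.769 -0.528
  outer loop
   vertex 1.0 2.6 1.6
   vertex 0.6 2.0 1.0
   vertex 0.2 3.6 3.6
  endloop
 endfacet
 facet normal 0.375 0.518 -0.768
  outer loop
   vertex 1.0 2.6 1.6
   vertex 4.0 2.8 3.2
   vertex 0.6 2.0 1.0
  endloop
 endfacet
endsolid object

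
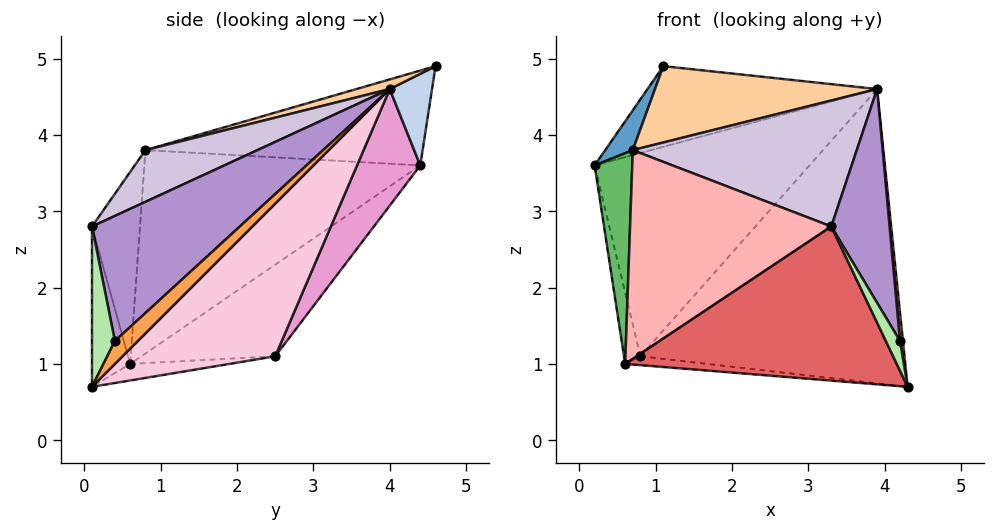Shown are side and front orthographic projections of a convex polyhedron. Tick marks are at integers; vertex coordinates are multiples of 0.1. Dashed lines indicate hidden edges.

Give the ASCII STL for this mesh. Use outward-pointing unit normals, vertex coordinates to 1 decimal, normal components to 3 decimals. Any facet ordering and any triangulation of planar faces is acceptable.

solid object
 facet normal -0.814 -0.081 0.576
  outer loop
   vertex 0.7 0.8 3.8
   vertex 1.1 4.6 4.9
   vertex 0.2 4.4 3.6
  endloop
 endfacet
 facet normal 0.175 0.948 -0.267
  outer loop
   vertex 3.9 4.0 4.6
   vertex 0.2 4.4 3.6
   vertex 1.1 4.6 4.9
  endloop
 endfacet
 facet normal 0.967 -0.124 0.223
  outer loop
   vertex 3.9 4.0 4.6
   vertex 4.2 0.4 1.3
   vertex 4.3 0.1 0.7
  endloop
 endfacet
 facet normal 0.042 -0.282 0.959
  outer loop
   vertex 3.9 4.0 4.6
   vertex 1.1 4.6 4.9
   vertex 0.7 0.8 3.8
  endloop
 endfacet
 facet normal -0.990 -0.135 0.045
  outer loop
   vertex 0.6 0.6 1.0
   vertex 0.7 0.8 3.8
   vertex 0.2 4.4 3.6
  endloop
 endfacet
 facet normal 0.788 -0.488 0.375
  outer loop
   vertex 3.3 0.1 2.8
   vertex 4.3 0.1 0.7
   vertex 4.2 0.4 1.3
  endloop
 endfacet
 facet normal -0.139 -0.988 -0.066
  outer loop
   vertex 3.3 0.1 2.8
   vertex 0.6 0.6 1.0
   vertex 4.3 0.1 0.7
  endloop
 endfacet
 facet normal -0.231 -0.970 0.078
  outer loop
   vertex 3.3 0.1 2.8
   vertex 0.7 0.8 3.8
   vertex 0.6 0.6 1.0
  endloop
 endfacet
 facet normal 0.837 -0.330 0.436
  outer loop
   vertex 3.3 0.1 2.8
   vertex 4.2 0.4 1.3
   vertex 3.9 4.0 4.6
  endloop
 endfacet
 facet normal 0.218 -0.436 0.873
  outer loop
   vertex 3.3 0.1 2.8
   vertex 3.9 4.0 4.6
   vertex 0.7 0.8 3.8
  endloop
 endfacet
 facet normal -0.942 0.116 -0.314
  outer loop
   vertex 0.8 2.5 1.1
   vertex 0.6 0.6 1.0
   vertex 0.2 4.4 3.6
  endloop
 endfacet
 facet normal -0.073 0.060 -0.996
  outer loop
   vertex 0.8 2.5 1.1
   vertex 4.3 0.1 0.7
   vertex 0.6 0.6 1.0
  endloop
 endfacet
 facet normal 0.236 0.800 -0.552
  outer loop
   vertex 0.8 2.5 1.1
   vertex 0.2 4.4 3.6
   vertex 3.9 4.0 4.6
  endloop
 endfacet
 facet normal 0.388 0.671 -0.631
  outer loop
   vertex 0.8 2.5 1.1
   vertex 3.9 4.0 4.6
   vertex 4.3 0.1 0.7
  endloop
 endfacet
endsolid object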